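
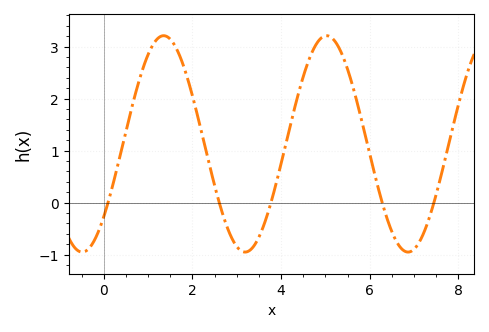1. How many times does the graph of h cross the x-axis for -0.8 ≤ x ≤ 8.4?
5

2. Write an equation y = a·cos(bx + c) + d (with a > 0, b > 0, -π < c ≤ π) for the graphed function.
y = 2.08cos(1.71x - 2.31) + 1.13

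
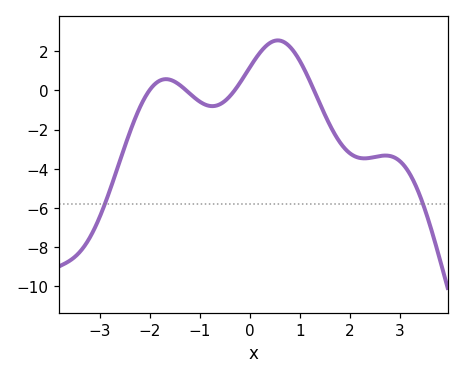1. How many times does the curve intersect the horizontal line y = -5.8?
2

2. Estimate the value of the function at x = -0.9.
-0.8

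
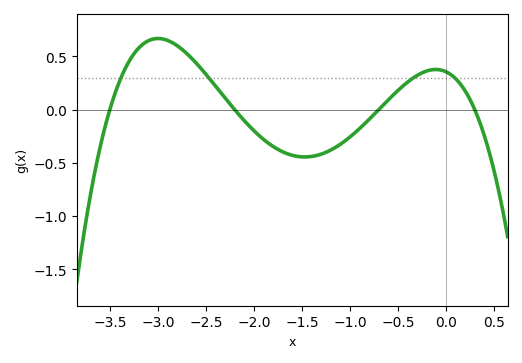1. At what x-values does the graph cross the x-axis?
-3.5, -2.2, -0.7, 0.3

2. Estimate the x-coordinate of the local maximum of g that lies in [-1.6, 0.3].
-0.106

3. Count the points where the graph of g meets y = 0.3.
4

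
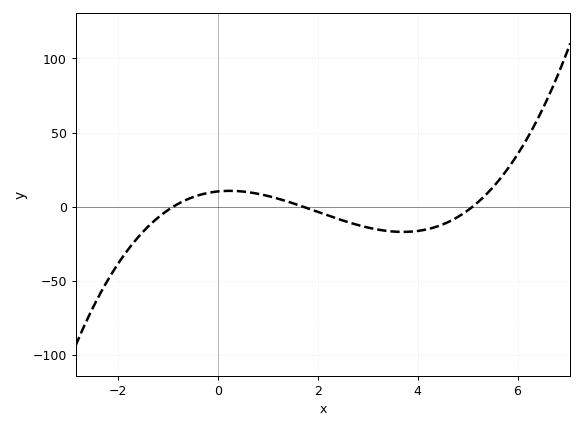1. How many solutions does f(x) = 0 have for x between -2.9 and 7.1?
3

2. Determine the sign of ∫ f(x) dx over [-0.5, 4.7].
negative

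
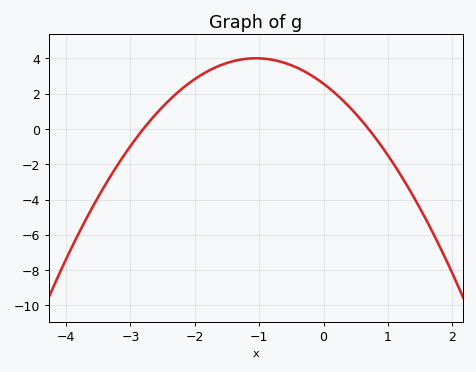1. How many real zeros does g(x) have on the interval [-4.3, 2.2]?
2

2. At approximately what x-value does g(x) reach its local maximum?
-1.05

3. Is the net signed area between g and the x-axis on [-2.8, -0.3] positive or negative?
positive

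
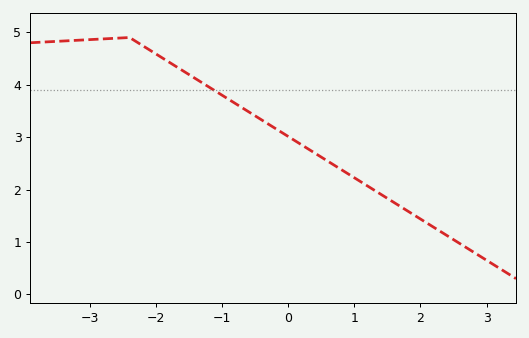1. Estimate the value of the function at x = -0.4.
3.33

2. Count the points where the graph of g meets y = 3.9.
1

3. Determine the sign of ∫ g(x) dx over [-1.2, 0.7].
positive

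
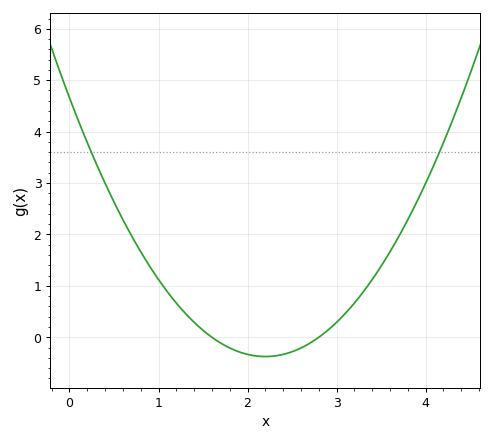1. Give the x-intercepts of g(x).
1.6, 2.8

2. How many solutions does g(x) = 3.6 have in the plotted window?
2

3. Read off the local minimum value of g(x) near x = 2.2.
-0.4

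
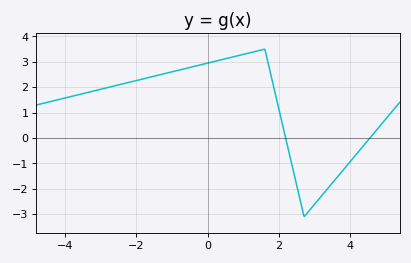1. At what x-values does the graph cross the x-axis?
2.2, 4.6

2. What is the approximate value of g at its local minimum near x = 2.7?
-3.1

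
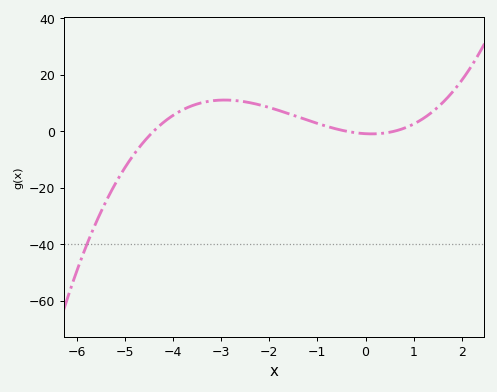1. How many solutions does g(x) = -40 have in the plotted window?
1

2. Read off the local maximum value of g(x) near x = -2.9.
12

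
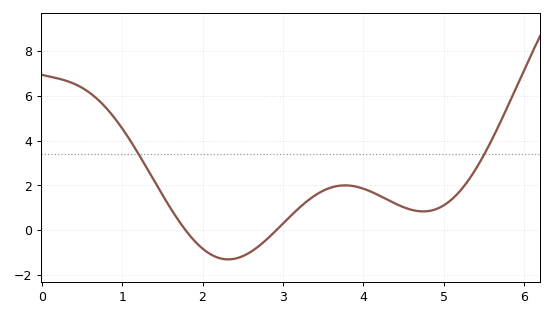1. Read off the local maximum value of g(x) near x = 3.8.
2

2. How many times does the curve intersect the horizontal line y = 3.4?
2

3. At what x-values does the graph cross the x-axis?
1.79, 2.92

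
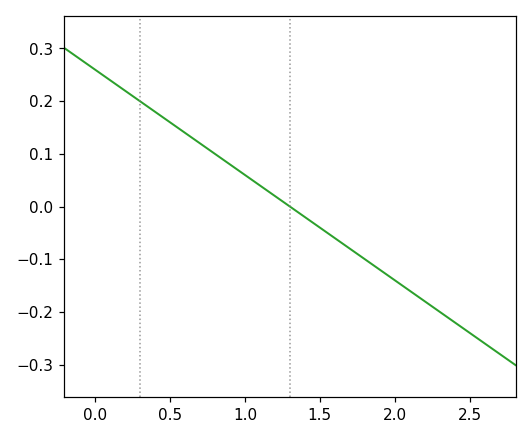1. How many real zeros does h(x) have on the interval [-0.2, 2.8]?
1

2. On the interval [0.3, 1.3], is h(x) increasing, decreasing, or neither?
decreasing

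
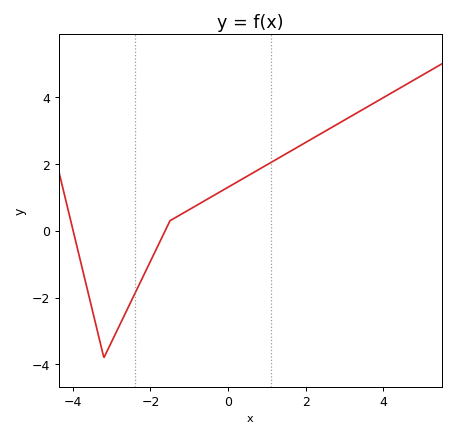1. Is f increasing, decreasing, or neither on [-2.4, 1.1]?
increasing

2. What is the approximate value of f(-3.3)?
-3.32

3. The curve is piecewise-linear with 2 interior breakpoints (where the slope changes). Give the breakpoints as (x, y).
(-3.2, -3.8); (-1.5, 0.3)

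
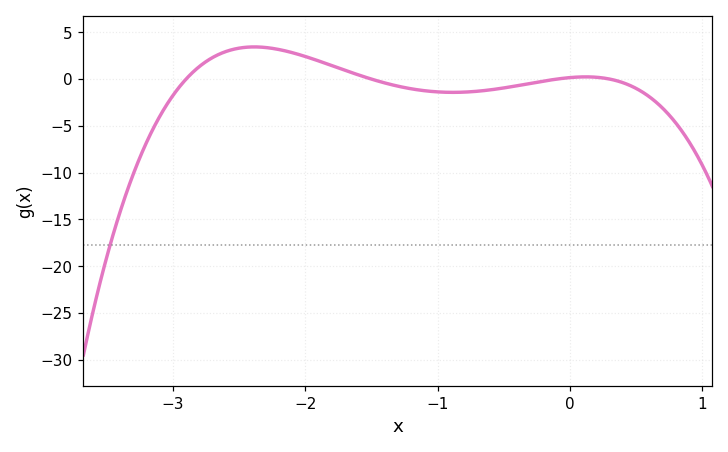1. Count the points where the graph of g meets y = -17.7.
1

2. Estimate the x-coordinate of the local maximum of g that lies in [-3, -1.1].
-2.4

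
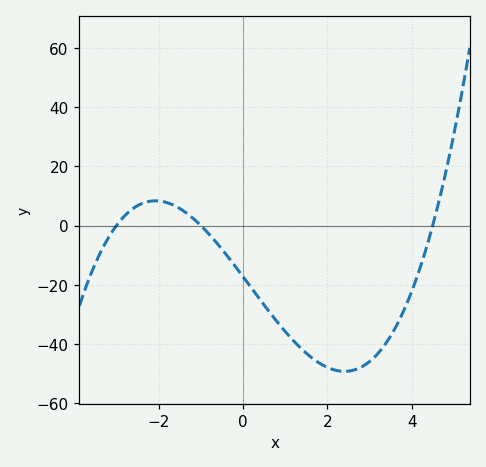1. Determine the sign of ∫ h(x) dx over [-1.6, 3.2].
negative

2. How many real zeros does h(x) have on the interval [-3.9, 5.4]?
3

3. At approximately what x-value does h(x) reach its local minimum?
2.41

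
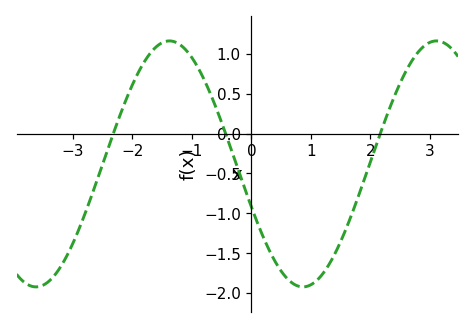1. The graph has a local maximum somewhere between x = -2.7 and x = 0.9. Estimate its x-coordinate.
-1.38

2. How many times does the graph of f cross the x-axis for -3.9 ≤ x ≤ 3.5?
3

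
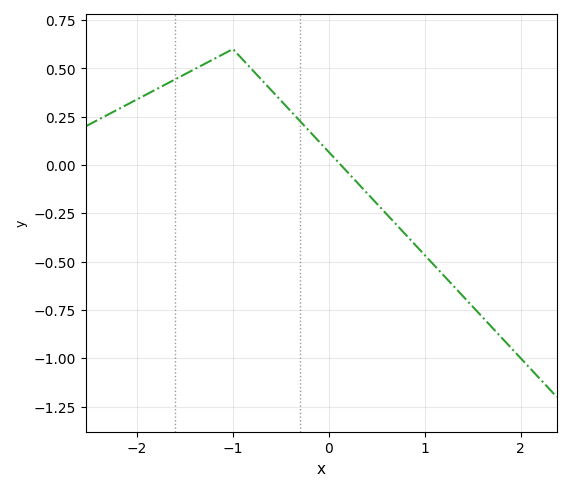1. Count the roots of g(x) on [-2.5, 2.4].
1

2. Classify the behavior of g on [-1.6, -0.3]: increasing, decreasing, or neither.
neither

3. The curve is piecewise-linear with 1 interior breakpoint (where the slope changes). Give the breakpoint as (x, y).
(-1, 0.6)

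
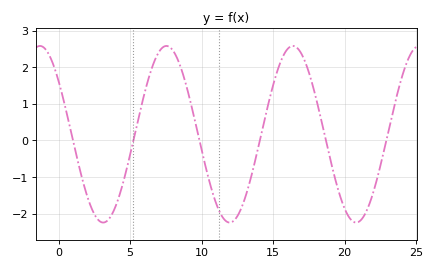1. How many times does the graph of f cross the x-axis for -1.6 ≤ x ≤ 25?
6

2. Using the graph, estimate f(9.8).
0.1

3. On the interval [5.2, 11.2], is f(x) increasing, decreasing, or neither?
neither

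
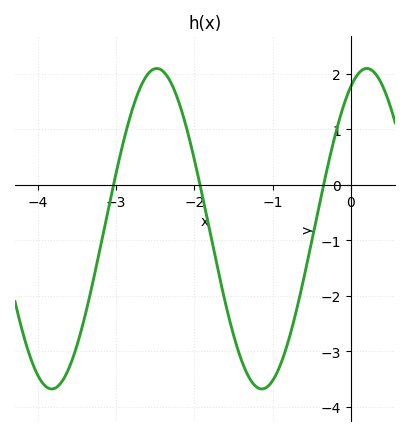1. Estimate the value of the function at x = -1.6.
-2.1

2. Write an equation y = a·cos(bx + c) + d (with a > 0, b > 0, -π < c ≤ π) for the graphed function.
y = 2.89cos(2.3x - 0.48) - 0.79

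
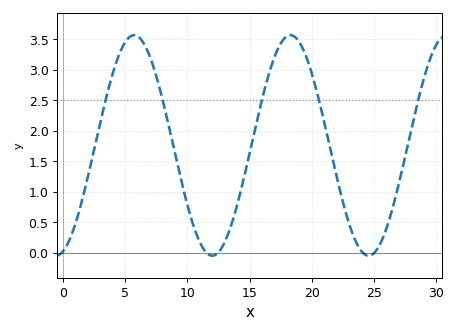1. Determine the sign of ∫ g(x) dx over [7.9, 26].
positive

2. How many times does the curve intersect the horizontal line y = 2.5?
5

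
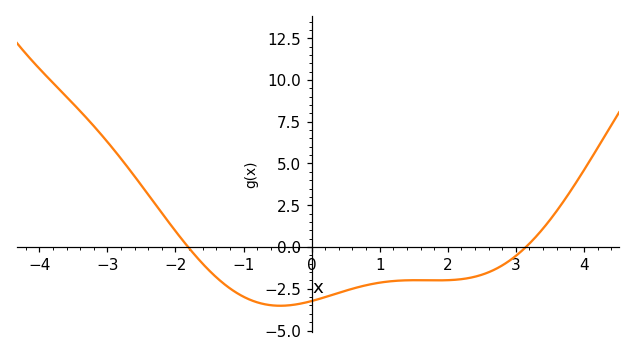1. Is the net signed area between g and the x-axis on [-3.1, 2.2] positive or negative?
negative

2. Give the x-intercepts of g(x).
-1.8, 3.2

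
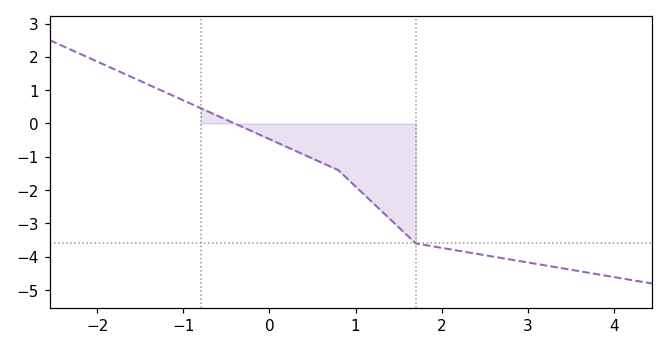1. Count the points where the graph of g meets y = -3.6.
1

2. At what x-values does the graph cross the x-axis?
-0.404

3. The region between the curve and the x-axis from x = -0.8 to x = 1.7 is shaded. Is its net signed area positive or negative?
negative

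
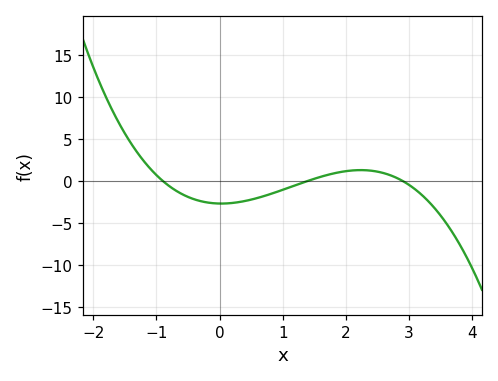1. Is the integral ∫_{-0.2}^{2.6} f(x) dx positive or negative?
negative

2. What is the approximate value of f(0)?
-2.7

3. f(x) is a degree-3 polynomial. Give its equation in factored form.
y = -0.74(x + 0.9)(x - 1.4)(x - 2.9)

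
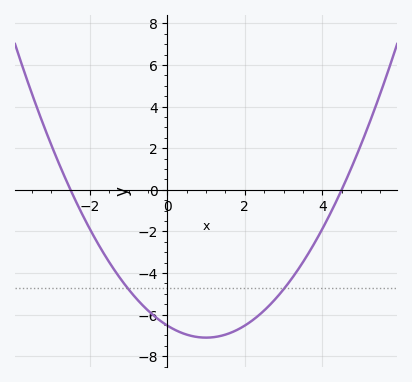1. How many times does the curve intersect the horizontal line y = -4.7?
2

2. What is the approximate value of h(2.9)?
-5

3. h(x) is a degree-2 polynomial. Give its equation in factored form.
y = 0.58(x + 2.5)(x - 4.5)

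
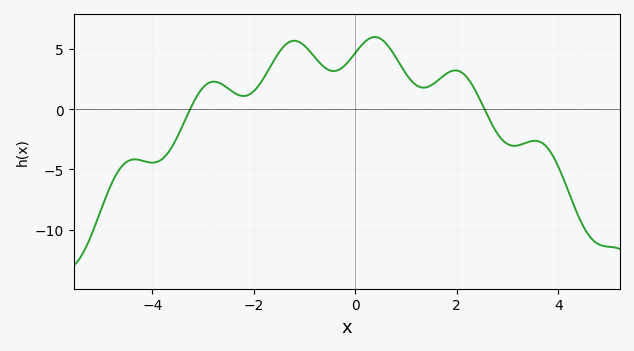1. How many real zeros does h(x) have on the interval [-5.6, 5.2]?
2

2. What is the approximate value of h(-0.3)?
3.33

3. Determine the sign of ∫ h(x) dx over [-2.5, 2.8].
positive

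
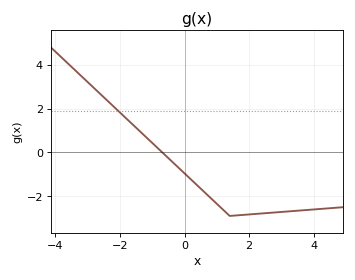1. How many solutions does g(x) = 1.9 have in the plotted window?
1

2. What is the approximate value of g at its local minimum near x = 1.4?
-2.8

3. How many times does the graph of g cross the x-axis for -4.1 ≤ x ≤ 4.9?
1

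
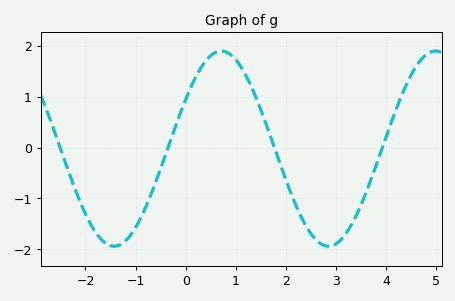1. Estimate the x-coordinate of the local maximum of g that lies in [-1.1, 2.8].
0.8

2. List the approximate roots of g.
-2.6, -0.4, 1.8, 4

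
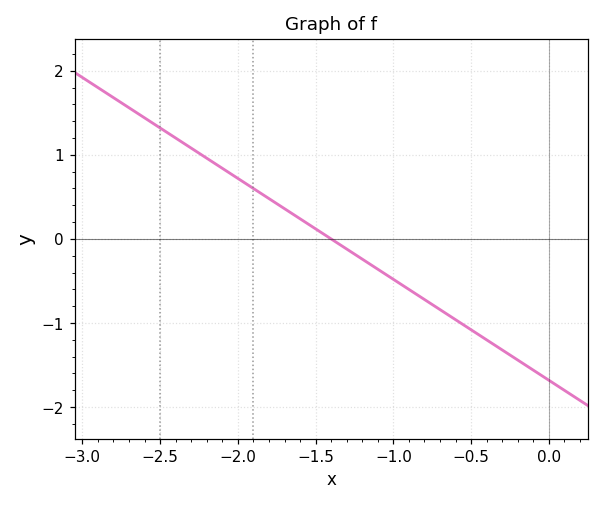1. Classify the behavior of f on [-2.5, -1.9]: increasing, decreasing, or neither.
decreasing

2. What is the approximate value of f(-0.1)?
-1.56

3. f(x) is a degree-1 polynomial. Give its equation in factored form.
y = -1.2(x + 1.4)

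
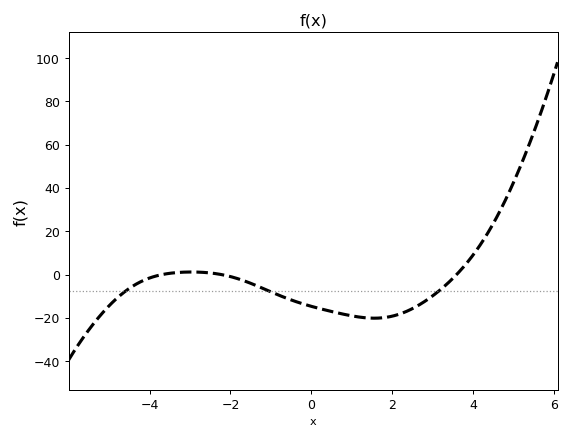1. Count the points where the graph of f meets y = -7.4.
3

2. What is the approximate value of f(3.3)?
-6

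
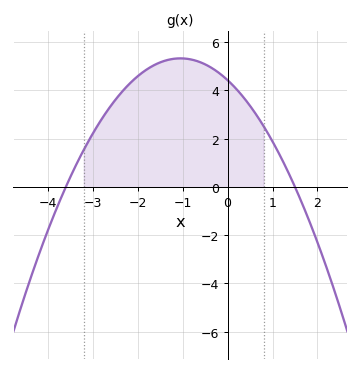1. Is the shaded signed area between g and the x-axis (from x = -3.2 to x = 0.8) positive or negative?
positive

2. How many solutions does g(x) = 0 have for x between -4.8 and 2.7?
2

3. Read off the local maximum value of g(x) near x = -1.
5.4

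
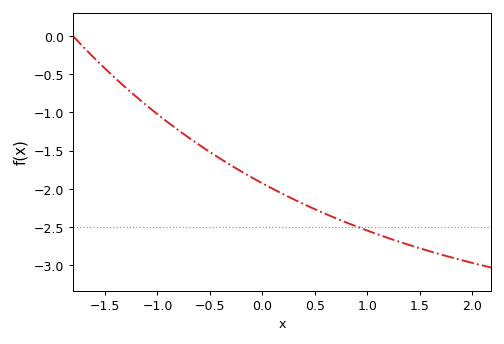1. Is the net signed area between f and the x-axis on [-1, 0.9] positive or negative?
negative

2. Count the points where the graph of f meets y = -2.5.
1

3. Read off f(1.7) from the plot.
-2.85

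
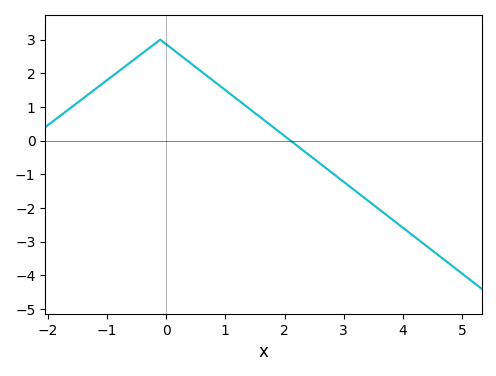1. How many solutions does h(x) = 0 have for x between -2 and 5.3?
1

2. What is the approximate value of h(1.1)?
1.37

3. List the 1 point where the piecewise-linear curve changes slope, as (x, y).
(-0.1, 3)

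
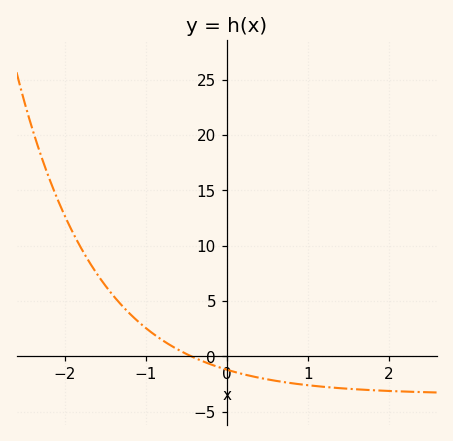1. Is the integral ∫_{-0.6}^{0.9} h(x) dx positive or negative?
negative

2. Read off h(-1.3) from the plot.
4.63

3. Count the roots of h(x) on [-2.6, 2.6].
1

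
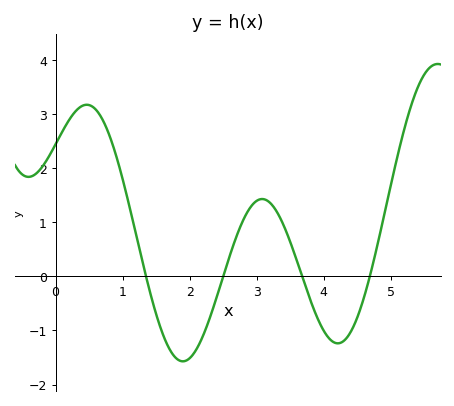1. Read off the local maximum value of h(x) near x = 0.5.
3.2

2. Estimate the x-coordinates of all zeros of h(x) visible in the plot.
1.3, 2.5, 3.7, 4.7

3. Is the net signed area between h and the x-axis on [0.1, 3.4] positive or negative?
positive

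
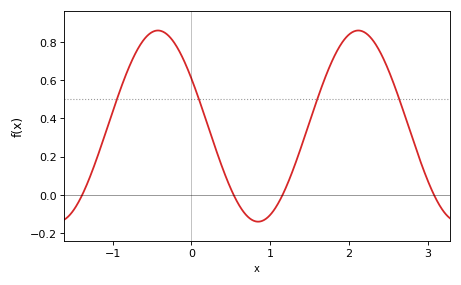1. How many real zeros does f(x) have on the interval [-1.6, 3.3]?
4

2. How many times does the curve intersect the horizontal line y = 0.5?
4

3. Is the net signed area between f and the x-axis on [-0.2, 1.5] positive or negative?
positive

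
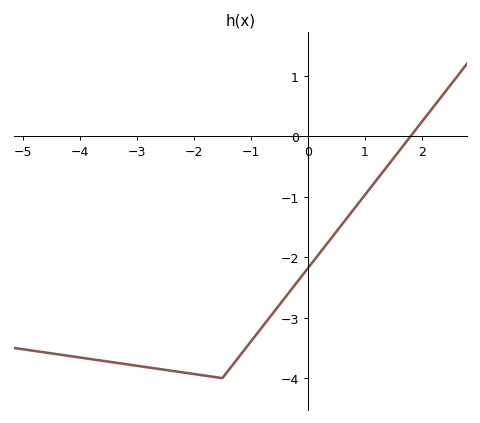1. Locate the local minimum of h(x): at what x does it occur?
-1.6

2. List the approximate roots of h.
1.8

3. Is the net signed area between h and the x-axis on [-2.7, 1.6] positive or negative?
negative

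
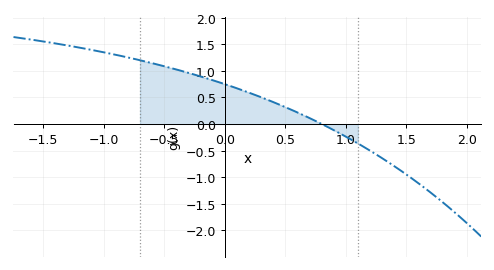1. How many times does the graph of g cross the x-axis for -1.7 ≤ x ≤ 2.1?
1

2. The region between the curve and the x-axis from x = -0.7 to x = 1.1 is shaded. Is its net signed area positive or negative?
positive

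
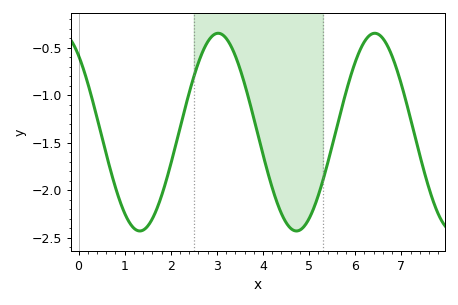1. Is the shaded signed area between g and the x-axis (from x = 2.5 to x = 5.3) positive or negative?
negative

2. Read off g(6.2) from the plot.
-0.45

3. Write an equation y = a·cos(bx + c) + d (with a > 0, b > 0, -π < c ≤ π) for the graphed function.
y = 1.04cos(1.9x + 0.68) - 1.39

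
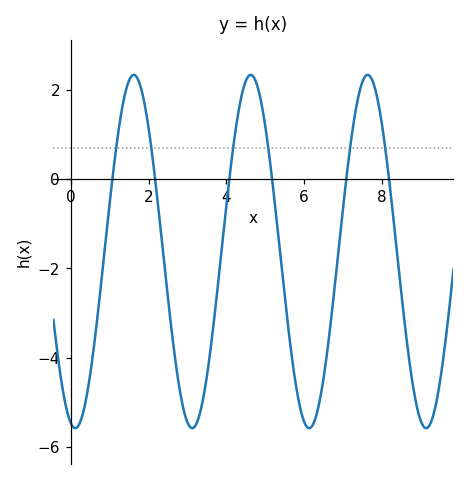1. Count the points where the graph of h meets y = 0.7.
6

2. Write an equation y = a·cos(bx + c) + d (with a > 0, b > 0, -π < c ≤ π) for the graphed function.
y = 3.96cos(2.1x + 2.9) - 1.62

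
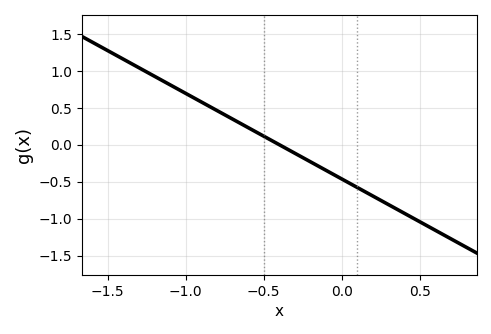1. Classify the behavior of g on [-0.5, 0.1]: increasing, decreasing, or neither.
decreasing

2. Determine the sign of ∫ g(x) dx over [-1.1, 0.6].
negative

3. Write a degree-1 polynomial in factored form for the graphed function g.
y = -1.16(x + 0.4)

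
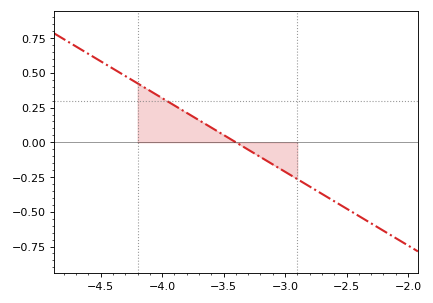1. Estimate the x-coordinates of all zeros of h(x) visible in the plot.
-3.4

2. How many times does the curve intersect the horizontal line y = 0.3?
1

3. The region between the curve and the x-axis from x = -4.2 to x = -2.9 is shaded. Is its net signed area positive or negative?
positive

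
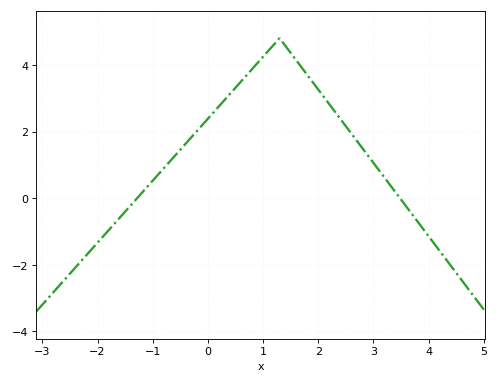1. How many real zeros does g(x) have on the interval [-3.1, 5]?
2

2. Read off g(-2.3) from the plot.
-1.8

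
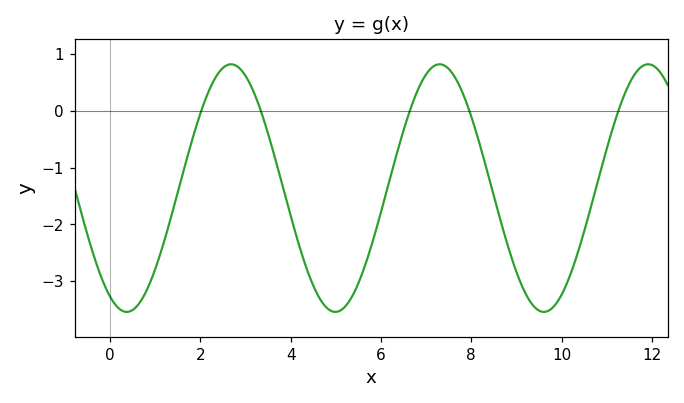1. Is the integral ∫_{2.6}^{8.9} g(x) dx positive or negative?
negative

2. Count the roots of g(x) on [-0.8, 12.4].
5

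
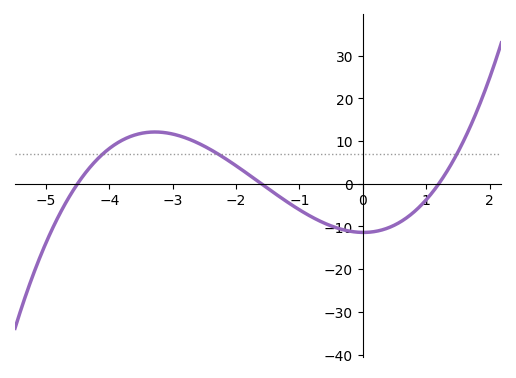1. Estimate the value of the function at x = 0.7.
-8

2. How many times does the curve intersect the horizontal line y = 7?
3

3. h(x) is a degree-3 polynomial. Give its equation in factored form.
y = 1.32(x + 4.5)(x + 1.6)(x - 1.2)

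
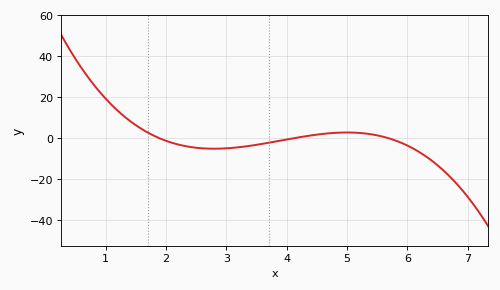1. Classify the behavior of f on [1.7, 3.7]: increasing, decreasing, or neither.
neither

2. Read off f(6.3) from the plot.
-8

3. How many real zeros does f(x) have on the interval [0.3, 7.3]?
3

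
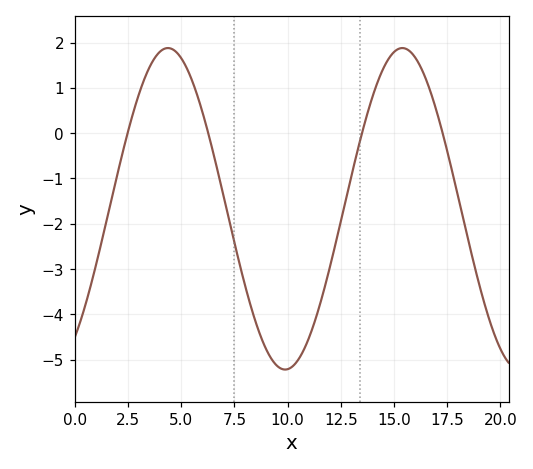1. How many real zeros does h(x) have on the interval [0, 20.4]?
4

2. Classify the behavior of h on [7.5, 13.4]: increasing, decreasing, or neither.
neither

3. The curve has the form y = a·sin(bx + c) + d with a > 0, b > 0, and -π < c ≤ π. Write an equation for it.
y = 3.55sin(0.57x - 0.92) - 1.67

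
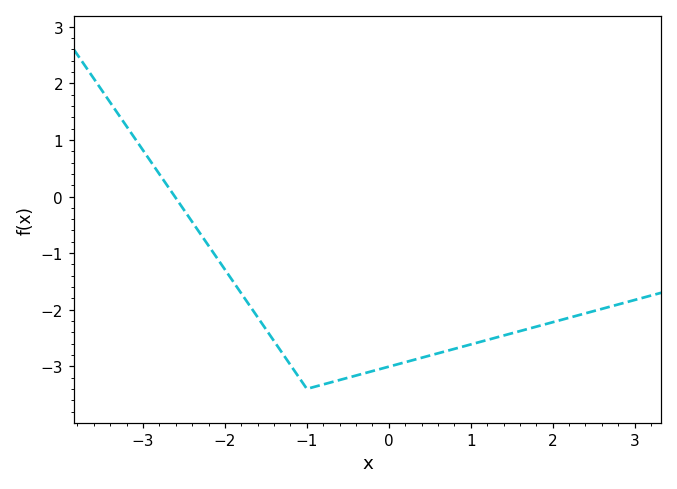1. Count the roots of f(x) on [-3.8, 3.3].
1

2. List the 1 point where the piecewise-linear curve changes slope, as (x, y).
(-1, -3.4)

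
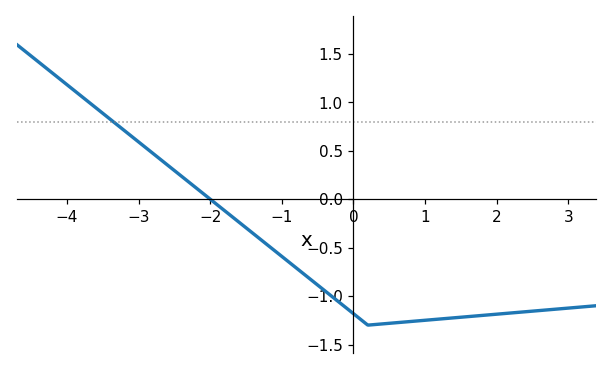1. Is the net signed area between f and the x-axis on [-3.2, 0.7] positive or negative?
negative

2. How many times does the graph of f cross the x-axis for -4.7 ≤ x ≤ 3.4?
1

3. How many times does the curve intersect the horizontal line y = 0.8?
1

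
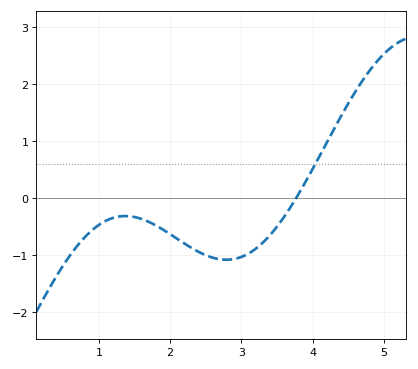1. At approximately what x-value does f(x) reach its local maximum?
1.4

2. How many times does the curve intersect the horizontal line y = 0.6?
1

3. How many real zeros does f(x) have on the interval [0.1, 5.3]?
1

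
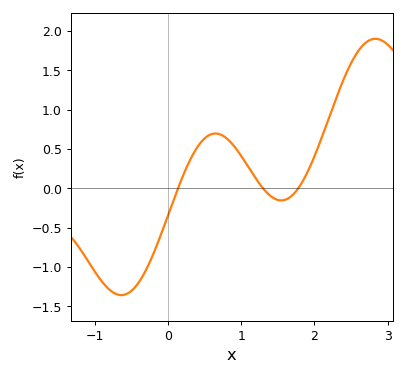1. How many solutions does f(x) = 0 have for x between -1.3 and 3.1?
3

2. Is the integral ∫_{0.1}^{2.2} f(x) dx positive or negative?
positive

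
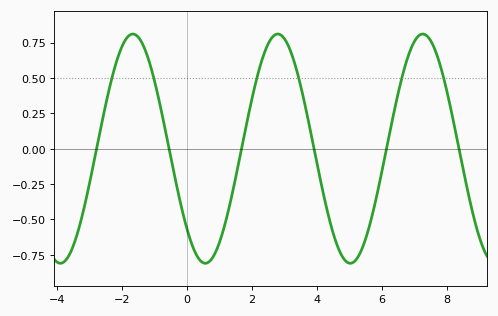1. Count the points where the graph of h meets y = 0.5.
6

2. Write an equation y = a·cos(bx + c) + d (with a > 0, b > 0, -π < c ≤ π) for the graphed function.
y = 0.81cos(1.41x + 2.34) + 0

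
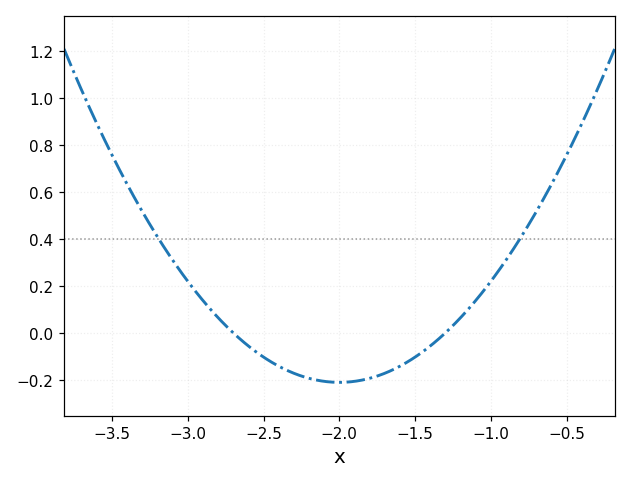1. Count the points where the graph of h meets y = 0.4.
2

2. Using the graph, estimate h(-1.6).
-0.14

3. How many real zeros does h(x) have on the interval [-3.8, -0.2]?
2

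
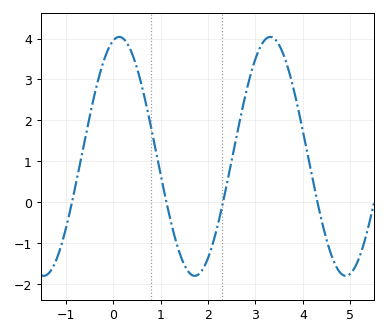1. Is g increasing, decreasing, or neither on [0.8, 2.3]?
neither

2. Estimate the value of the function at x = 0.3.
3.9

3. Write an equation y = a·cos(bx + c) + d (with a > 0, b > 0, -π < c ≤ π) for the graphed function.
y = 2.92cos(2x - 0.24) + 1.12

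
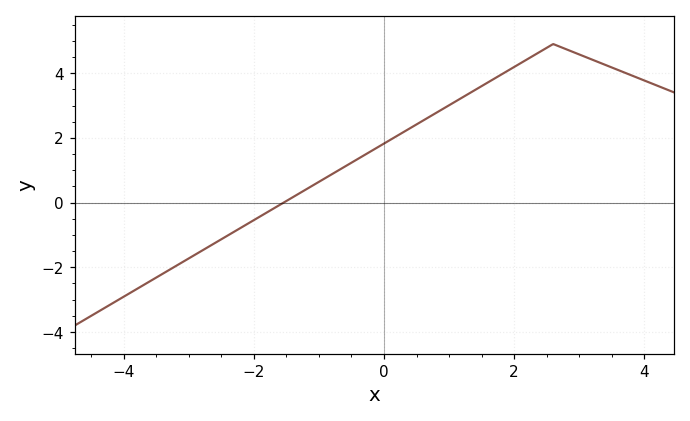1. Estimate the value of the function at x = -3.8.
-2.6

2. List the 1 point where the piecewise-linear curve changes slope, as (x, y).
(2.6, 4.9)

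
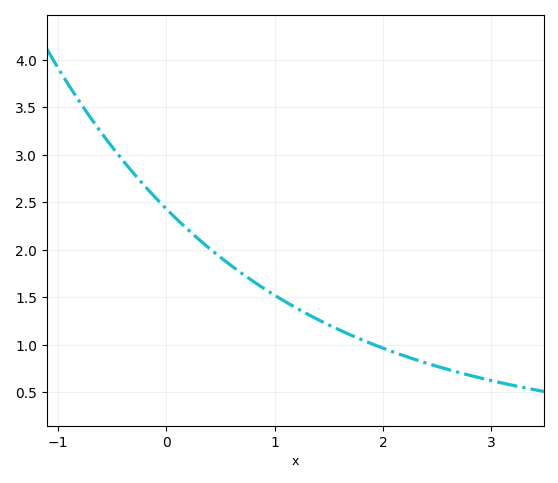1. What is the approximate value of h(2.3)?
0.85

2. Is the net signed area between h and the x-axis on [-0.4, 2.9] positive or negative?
positive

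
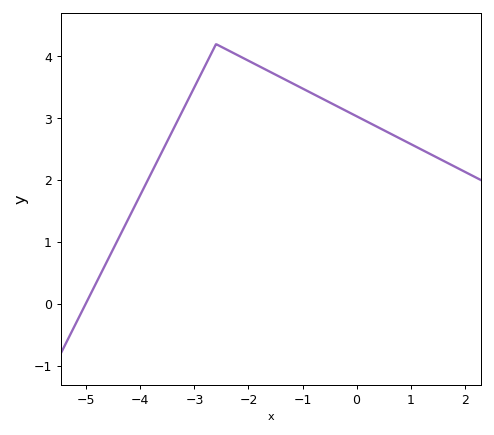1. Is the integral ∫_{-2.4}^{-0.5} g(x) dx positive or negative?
positive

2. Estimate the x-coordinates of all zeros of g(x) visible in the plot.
-5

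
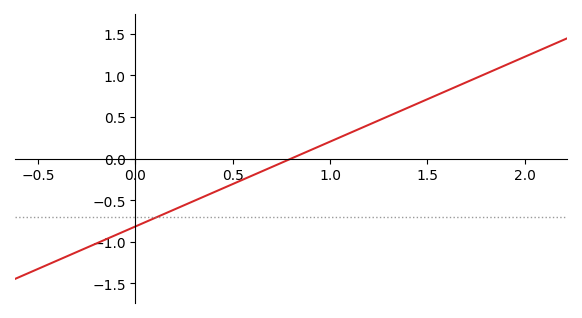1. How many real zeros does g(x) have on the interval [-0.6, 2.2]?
1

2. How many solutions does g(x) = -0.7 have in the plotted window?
1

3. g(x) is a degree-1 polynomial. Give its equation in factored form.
y = 1.02(x - 0.8)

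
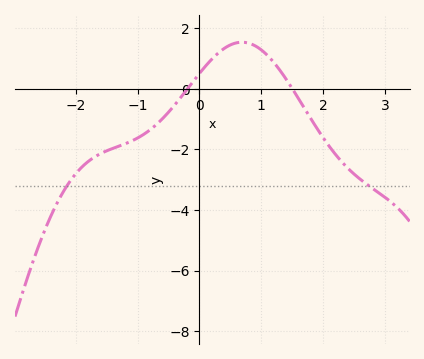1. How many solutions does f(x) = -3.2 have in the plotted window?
2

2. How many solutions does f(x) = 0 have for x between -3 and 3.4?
2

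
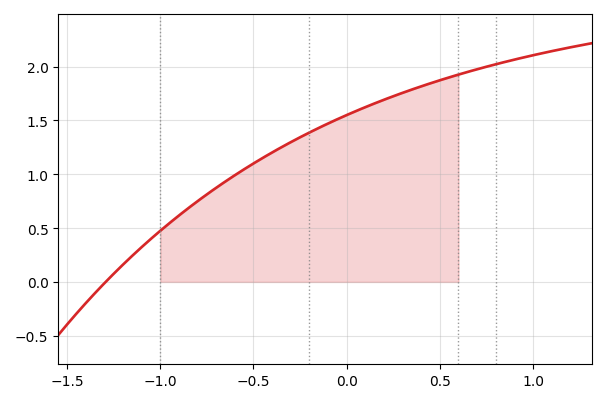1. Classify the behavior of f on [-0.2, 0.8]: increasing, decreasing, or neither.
increasing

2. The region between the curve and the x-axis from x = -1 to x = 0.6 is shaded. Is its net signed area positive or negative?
positive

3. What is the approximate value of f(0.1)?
1.62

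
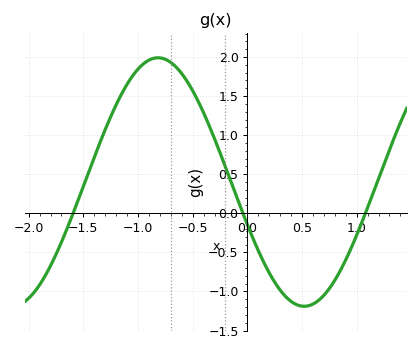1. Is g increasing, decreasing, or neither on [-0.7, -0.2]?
decreasing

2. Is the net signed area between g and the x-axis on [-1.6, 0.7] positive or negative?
positive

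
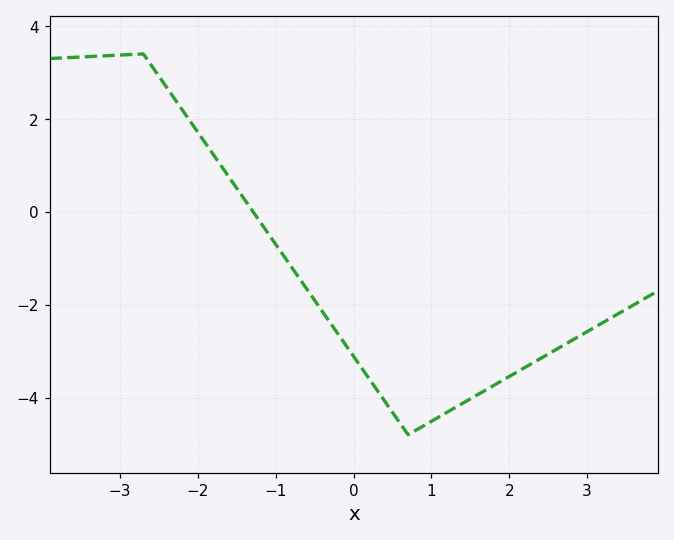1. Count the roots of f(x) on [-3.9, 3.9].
1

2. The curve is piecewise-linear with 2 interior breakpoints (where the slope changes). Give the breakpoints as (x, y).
(-2.7, 3.4); (0.7, -4.8)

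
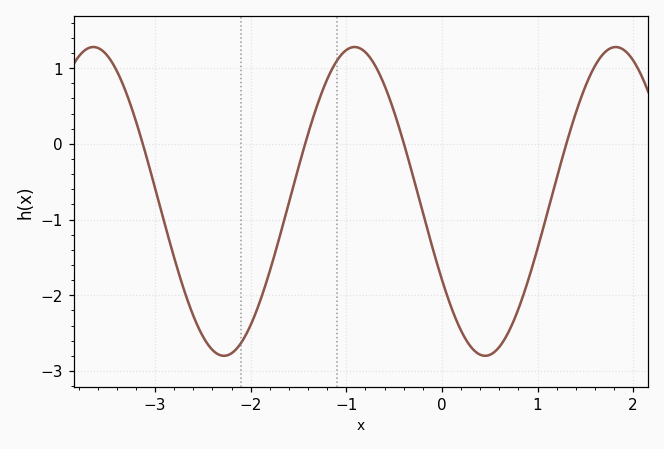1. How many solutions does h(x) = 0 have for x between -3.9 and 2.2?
4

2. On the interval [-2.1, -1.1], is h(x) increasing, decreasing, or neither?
increasing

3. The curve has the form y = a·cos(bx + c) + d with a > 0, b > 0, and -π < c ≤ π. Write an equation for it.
y = 2.04cos(2.3x + 2.1) - 0.76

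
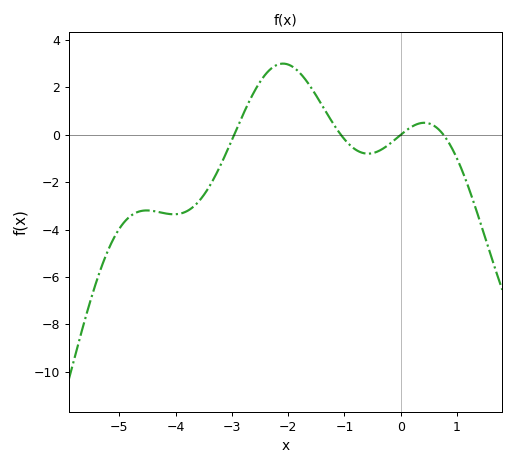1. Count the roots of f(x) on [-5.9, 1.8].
4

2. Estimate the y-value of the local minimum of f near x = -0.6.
-0.798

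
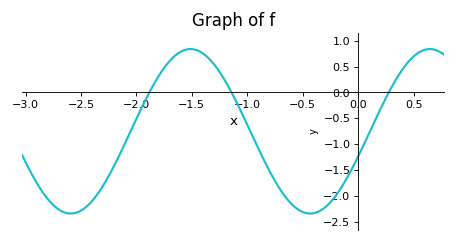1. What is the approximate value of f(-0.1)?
-1.65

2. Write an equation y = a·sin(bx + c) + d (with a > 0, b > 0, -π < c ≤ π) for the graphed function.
y = 1.59sin(2.9x - 0.31) - 0.75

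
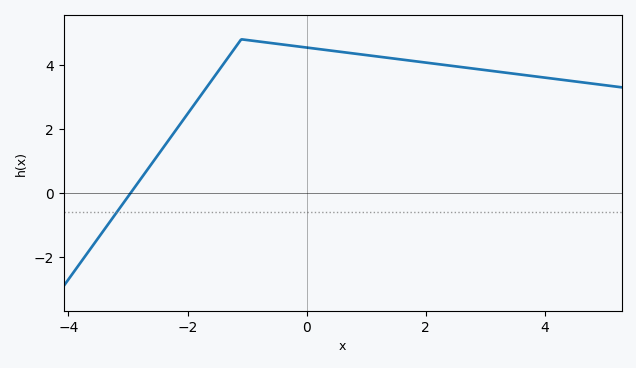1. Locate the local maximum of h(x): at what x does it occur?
-1.1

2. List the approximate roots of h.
-2.96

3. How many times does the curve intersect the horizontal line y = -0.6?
1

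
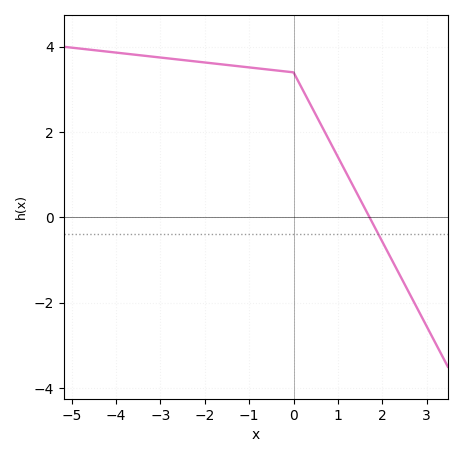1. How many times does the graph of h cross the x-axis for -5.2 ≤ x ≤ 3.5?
1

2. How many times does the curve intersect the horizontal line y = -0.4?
1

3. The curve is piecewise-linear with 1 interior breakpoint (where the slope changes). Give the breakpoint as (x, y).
(0, 3.4)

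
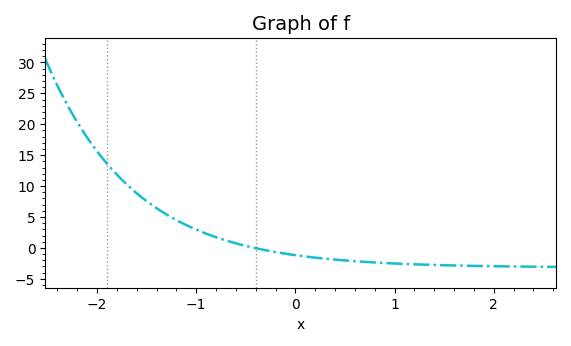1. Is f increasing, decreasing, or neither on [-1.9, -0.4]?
decreasing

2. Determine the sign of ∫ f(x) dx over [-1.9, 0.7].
positive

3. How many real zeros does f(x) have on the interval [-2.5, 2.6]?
1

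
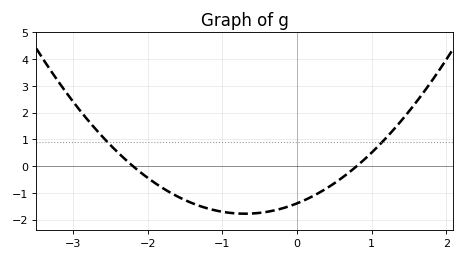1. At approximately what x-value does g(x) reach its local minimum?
-0.7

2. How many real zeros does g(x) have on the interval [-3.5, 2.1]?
2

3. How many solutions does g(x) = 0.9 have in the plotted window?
2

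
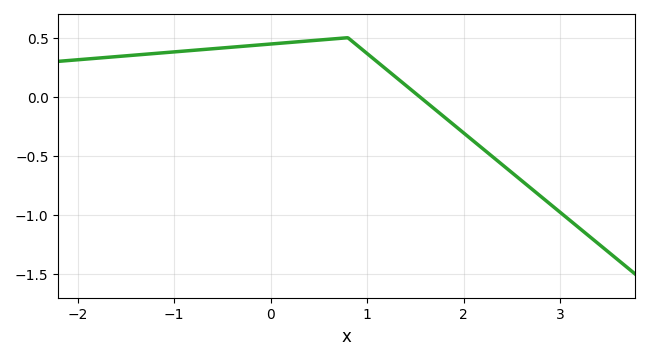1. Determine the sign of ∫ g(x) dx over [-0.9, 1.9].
positive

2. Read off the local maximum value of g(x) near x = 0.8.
0.5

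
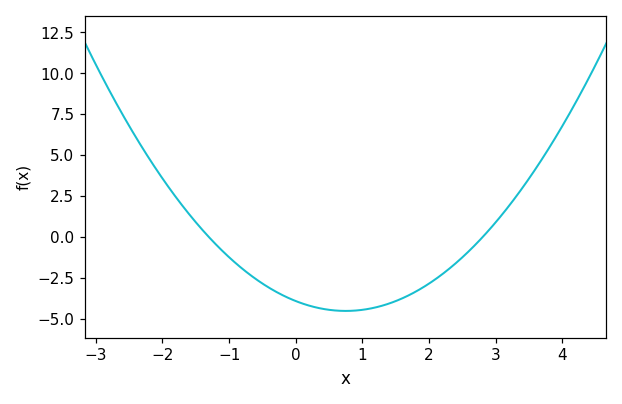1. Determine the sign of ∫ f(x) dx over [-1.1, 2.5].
negative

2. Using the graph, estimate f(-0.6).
-2.55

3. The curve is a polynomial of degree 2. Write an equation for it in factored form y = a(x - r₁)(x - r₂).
y = 1.07(x + 1.3)(x - 2.8)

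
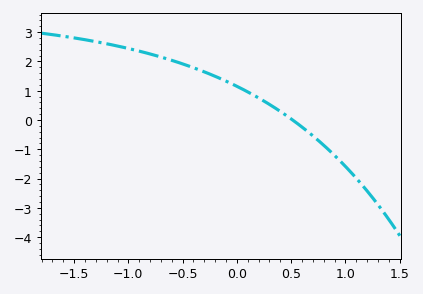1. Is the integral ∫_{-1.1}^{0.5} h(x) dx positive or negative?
positive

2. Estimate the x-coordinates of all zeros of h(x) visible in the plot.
0.5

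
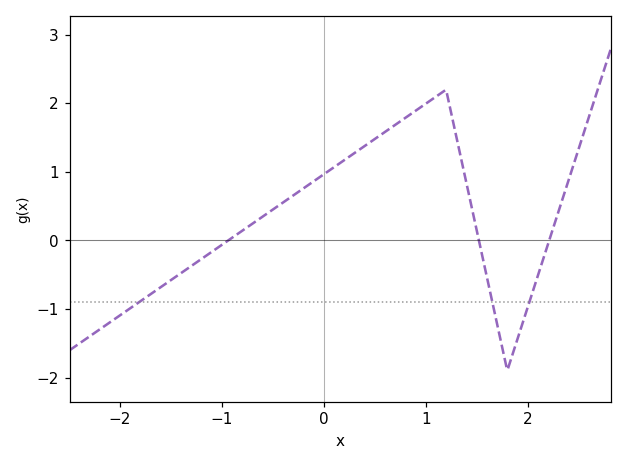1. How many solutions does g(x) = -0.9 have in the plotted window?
3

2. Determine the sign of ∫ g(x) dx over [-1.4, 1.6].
positive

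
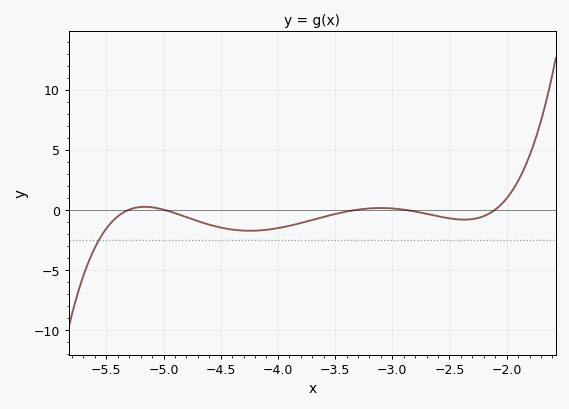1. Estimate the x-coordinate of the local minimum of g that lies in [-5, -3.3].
-4.2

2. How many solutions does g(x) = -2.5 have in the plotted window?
1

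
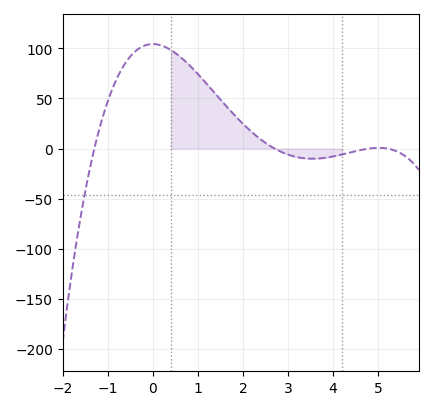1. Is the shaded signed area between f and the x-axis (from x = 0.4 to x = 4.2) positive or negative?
positive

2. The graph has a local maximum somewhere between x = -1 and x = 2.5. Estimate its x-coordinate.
0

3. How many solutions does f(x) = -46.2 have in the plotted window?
1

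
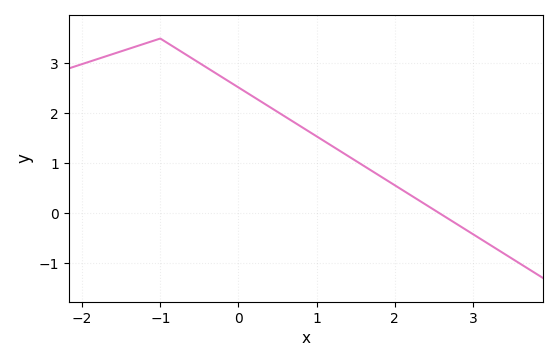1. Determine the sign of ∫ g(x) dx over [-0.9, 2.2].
positive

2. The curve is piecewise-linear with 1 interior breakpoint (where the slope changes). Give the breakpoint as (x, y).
(-1, 3.5)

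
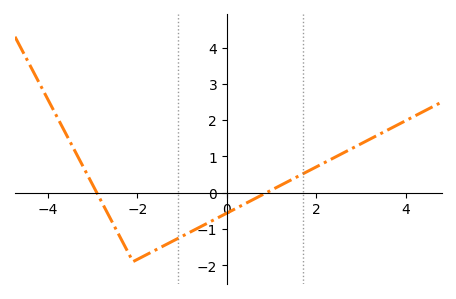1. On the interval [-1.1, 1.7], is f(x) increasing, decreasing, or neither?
increasing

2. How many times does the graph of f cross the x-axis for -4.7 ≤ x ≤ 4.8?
2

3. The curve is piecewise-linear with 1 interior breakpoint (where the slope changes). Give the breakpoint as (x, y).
(-2.1, -1.9)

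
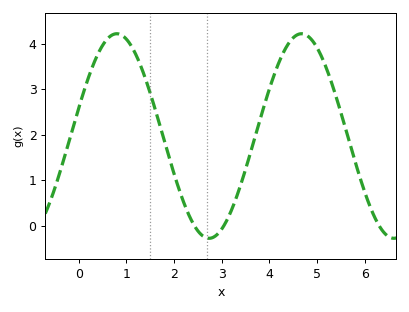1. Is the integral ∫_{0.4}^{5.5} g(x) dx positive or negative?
positive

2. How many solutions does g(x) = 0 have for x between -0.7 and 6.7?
3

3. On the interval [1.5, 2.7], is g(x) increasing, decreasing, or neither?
decreasing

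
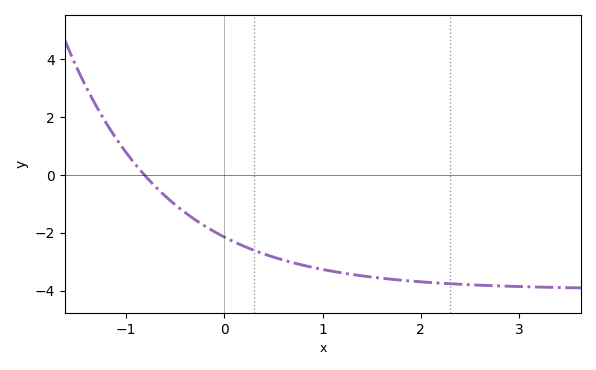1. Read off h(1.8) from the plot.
-3.64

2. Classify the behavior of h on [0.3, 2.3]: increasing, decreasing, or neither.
decreasing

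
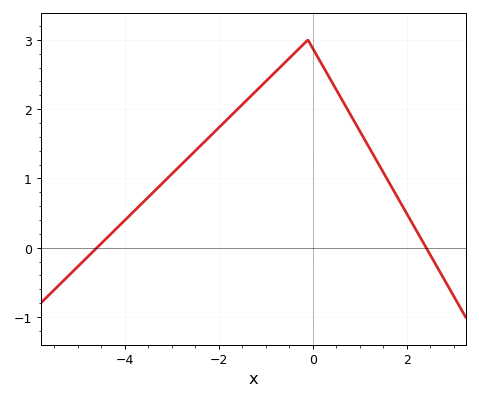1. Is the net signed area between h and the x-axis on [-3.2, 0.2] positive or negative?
positive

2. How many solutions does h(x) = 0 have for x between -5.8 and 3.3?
2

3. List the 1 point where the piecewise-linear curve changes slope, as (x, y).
(-0.1, 3)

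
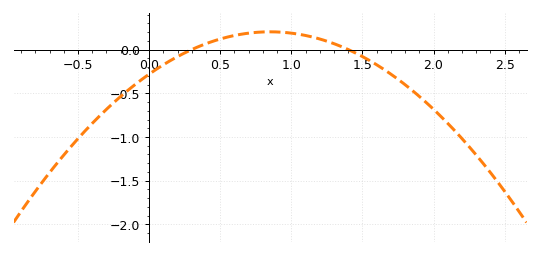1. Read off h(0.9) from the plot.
0.2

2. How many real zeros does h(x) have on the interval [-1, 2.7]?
2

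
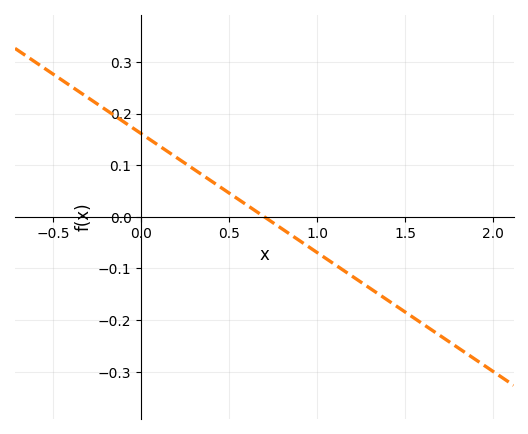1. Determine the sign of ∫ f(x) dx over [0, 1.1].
positive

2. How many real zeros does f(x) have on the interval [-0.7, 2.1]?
1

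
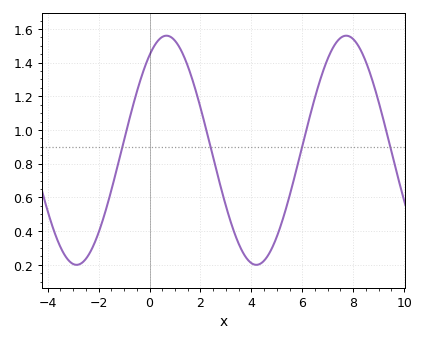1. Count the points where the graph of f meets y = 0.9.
4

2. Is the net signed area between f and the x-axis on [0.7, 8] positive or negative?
positive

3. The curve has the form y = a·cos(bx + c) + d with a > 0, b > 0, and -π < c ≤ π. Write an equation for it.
y = 0.68cos(0.89x - 0.592) + 0.88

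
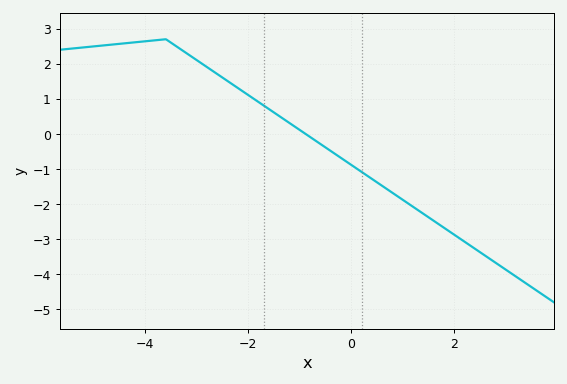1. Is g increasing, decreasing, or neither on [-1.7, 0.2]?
decreasing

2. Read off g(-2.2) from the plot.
1.3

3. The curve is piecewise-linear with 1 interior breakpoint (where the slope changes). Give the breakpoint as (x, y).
(-3.6, 2.7)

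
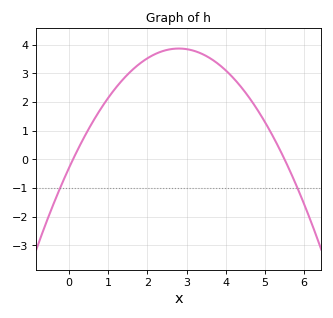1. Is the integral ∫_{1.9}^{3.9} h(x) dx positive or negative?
positive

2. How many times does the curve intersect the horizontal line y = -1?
2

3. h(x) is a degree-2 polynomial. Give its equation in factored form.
y = -0.53(x - 0.1)(x - 5.5)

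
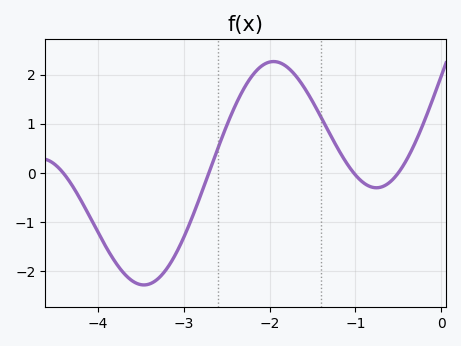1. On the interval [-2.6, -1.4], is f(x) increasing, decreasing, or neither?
neither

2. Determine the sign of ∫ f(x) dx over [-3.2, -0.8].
positive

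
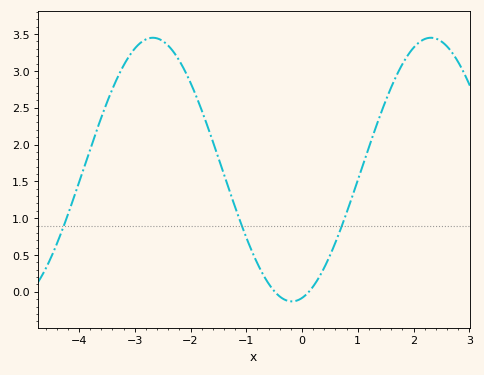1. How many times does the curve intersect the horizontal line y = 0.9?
3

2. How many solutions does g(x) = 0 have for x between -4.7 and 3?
2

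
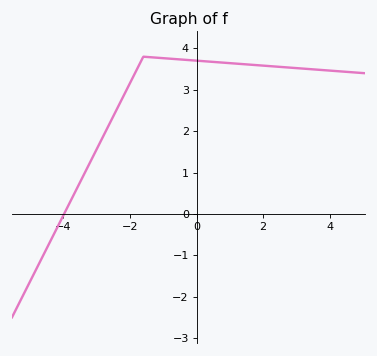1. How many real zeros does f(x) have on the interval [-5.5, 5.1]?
1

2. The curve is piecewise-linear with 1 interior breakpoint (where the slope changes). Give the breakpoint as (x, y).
(-1.6, 3.8)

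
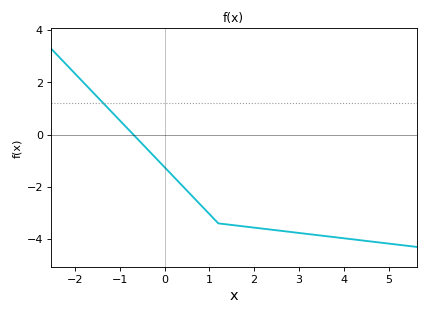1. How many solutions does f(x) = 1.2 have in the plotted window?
1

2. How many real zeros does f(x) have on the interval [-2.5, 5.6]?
1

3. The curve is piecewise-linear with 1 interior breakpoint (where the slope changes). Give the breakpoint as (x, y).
(1.2, -3.4)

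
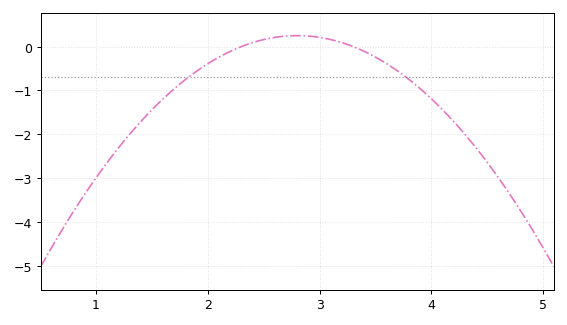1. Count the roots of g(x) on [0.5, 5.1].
2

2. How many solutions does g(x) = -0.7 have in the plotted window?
2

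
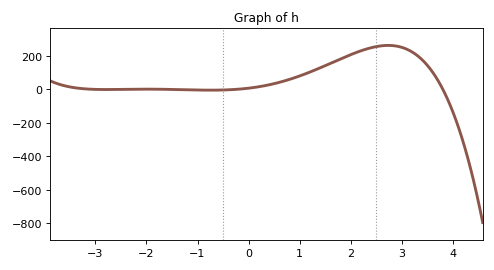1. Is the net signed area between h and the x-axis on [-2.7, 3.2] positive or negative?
positive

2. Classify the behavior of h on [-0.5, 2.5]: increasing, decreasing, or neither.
increasing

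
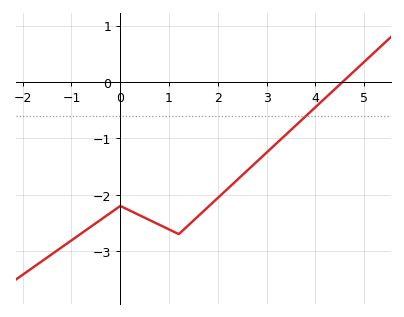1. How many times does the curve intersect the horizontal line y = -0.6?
1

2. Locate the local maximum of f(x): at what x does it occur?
0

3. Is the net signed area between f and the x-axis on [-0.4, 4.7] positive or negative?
negative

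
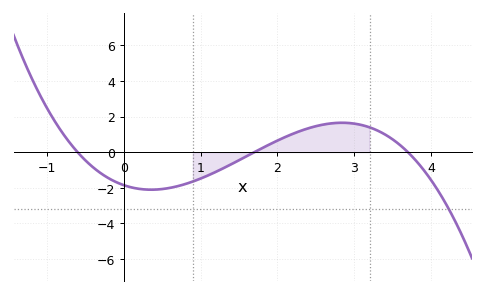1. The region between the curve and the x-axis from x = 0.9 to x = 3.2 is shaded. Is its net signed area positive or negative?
positive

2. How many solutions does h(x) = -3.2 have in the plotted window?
1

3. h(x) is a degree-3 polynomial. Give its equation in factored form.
y = -0.49(x + 0.6)(x - 1.7)(x - 3.7)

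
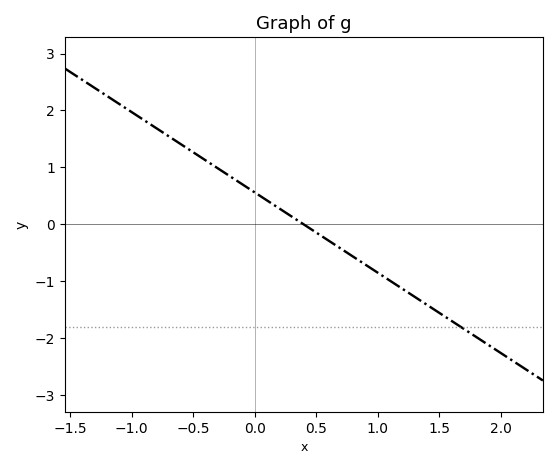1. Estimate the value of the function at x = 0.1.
0.4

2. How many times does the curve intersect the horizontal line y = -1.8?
1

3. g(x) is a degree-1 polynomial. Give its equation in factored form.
y = -1.41(x - 0.4)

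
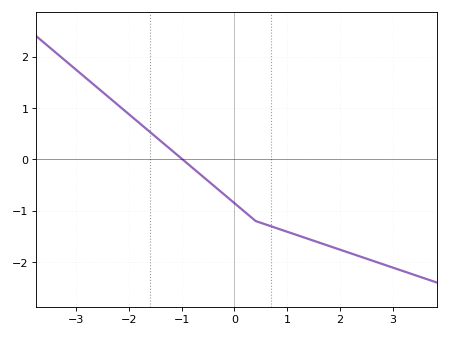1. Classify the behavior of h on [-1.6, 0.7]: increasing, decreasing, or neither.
decreasing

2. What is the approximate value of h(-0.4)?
-0.5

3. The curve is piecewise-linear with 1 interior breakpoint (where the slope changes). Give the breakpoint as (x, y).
(0.4, -1.2)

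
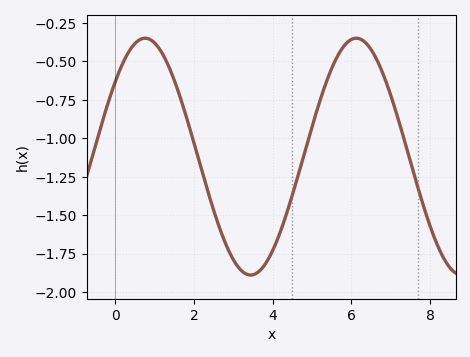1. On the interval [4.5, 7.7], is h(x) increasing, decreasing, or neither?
neither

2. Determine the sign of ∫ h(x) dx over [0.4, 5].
negative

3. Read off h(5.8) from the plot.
-0.405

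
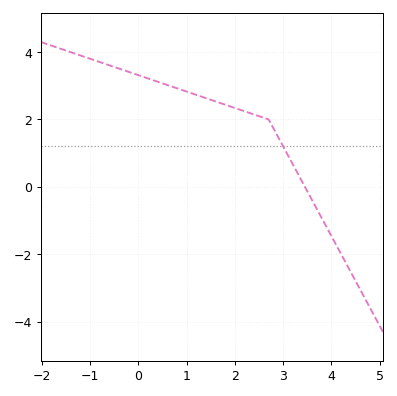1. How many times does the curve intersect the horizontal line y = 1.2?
1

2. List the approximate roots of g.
3.45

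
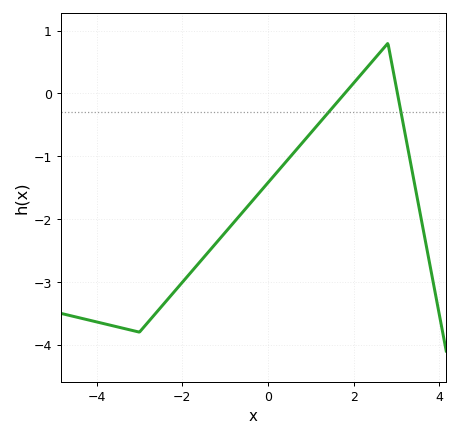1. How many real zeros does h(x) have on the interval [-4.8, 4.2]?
2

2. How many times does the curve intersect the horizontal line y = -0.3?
2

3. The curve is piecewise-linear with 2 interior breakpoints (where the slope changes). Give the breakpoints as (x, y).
(-3, -3.8); (2.8, 0.8)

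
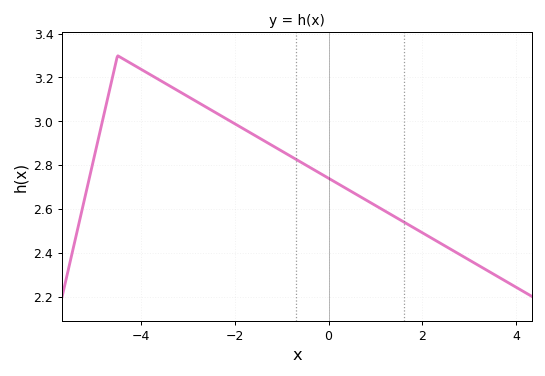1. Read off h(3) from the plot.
2.36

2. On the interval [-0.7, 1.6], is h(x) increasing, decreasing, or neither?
decreasing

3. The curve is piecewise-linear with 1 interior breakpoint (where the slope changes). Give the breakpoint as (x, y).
(-4.5, 3.3)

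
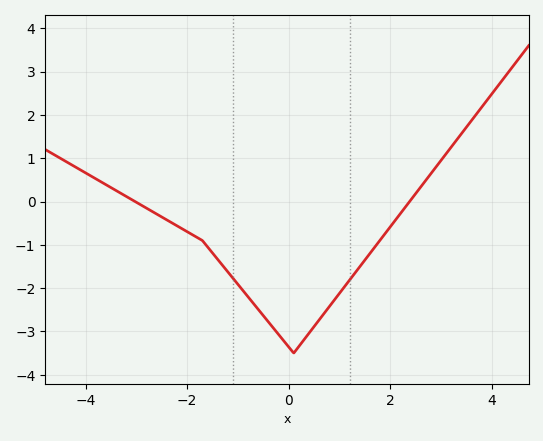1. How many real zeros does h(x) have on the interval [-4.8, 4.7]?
2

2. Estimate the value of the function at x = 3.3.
1.41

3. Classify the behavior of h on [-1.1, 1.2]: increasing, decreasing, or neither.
neither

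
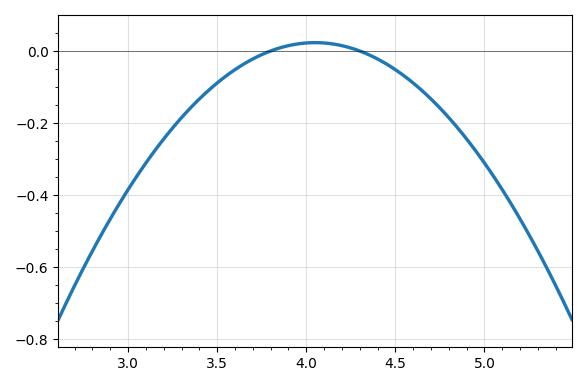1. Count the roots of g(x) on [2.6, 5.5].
2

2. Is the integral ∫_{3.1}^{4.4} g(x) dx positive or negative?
negative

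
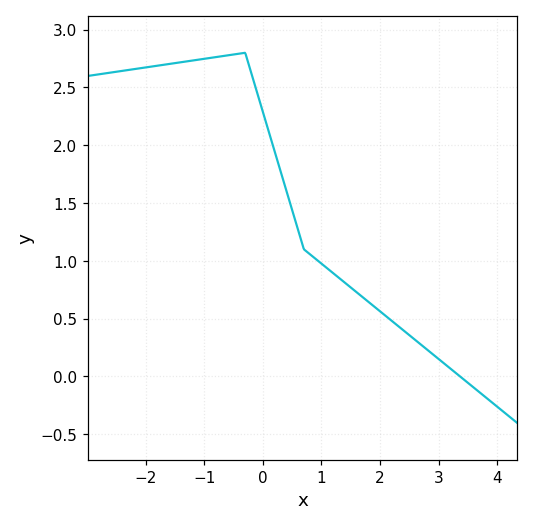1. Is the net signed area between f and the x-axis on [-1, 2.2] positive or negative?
positive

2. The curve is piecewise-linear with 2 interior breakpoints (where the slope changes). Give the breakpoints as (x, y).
(-0.3, 2.8); (0.7, 1.1)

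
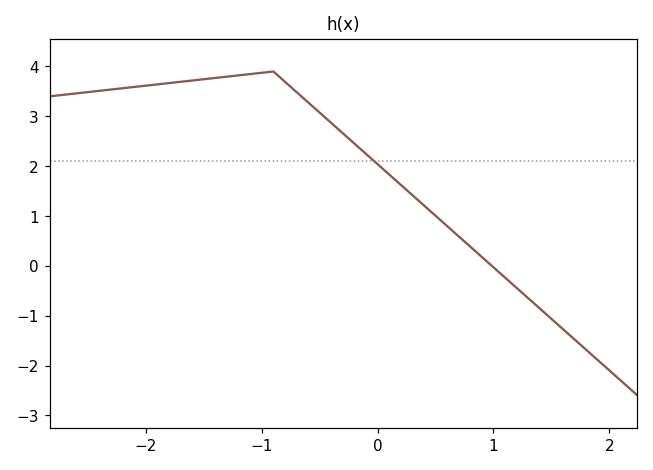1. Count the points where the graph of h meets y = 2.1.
1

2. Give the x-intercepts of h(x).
0.986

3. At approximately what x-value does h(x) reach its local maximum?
-0.9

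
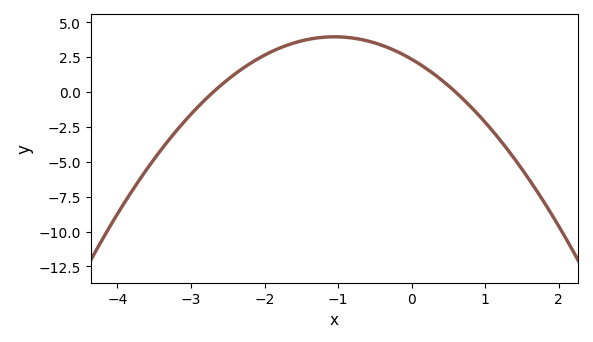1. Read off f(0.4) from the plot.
0.905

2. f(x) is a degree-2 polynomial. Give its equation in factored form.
y = -1.46(x + 2.7)(x - 0.6)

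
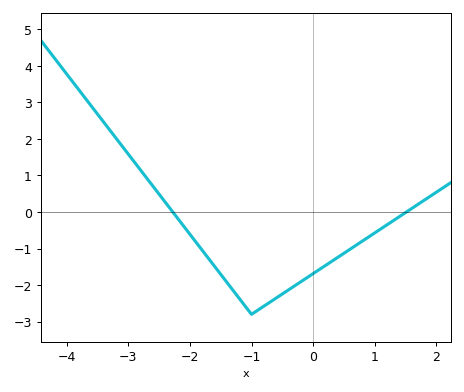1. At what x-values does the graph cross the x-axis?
-2.3, 1.5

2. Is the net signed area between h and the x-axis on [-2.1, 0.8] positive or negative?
negative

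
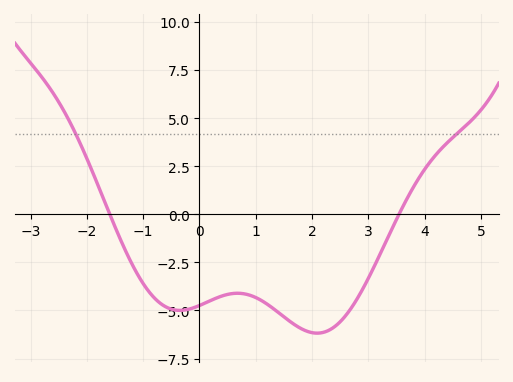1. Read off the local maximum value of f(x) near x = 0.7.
-4.2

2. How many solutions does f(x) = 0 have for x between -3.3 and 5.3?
2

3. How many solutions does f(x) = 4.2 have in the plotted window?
2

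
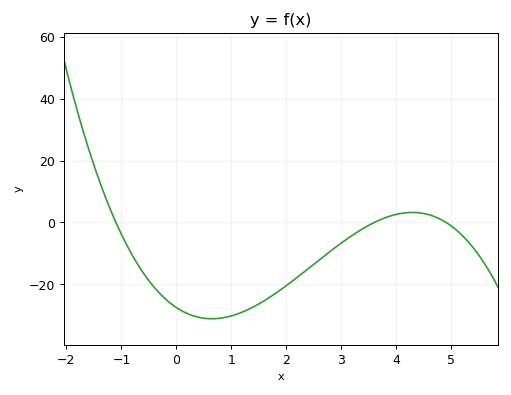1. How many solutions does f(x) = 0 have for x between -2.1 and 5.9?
3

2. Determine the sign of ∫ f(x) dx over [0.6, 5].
negative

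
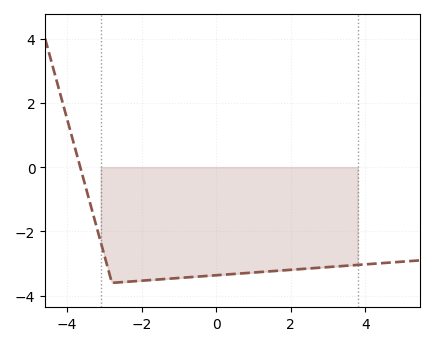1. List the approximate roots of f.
-3.65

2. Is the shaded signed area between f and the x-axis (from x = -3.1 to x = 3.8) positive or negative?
negative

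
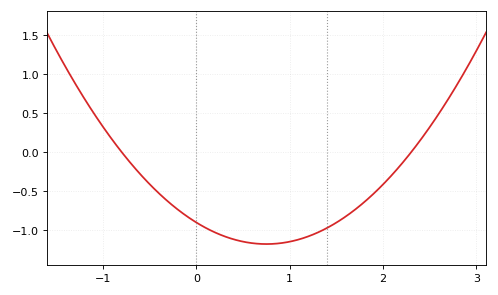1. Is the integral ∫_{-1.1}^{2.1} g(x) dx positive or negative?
negative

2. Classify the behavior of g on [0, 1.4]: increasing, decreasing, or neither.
neither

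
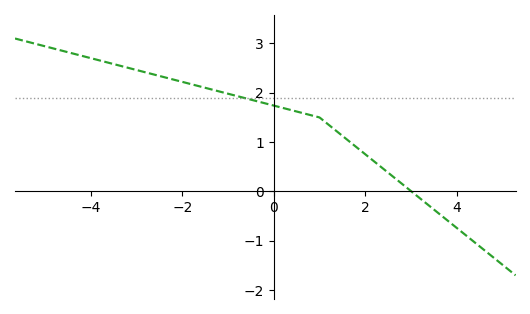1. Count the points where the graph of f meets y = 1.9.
1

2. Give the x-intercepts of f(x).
3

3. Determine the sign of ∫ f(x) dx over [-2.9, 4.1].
positive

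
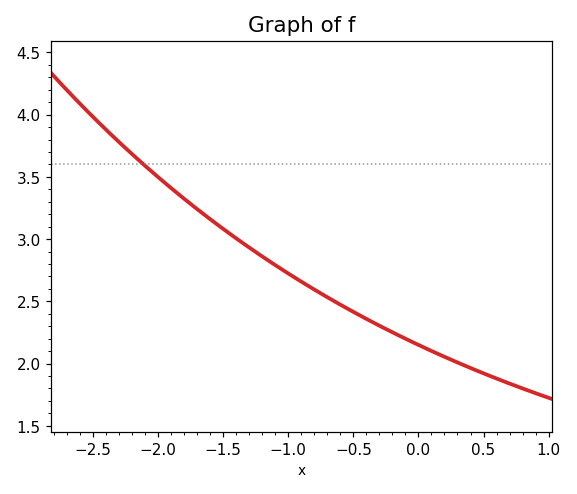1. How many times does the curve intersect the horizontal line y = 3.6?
1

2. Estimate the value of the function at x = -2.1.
3.59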